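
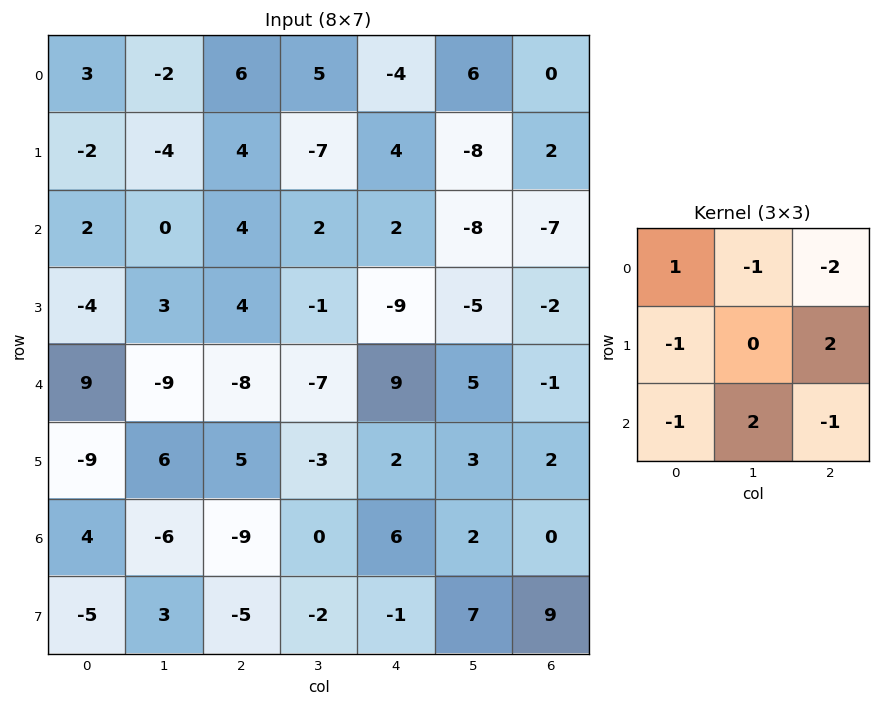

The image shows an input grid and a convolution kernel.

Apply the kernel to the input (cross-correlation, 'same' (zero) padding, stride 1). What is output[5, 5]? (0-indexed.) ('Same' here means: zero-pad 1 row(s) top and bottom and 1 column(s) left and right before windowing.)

6

The receptive field on the zero-padded input at this output position is [9 5 -1 / 2 3 2 / 6 2 0]. Elementwise product with the kernel and sum: 9·1 + 5·-1 + -1·-2 + 2·-1 + 2·2 + 6·-1 + 2·2 + 0·-1.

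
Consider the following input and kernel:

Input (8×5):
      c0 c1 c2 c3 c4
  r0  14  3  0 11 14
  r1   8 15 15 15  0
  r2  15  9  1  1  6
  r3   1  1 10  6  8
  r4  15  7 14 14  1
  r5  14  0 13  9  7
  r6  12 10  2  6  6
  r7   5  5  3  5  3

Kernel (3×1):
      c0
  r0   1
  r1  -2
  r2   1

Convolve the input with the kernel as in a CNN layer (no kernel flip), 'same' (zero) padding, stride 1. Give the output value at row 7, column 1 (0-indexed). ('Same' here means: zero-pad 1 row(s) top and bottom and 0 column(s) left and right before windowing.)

0

The receptive field on the zero-padded input at this output position is [10 / 5 / 0]. Elementwise product with the kernel and sum: 10·1 + 5·-2 + 0·1.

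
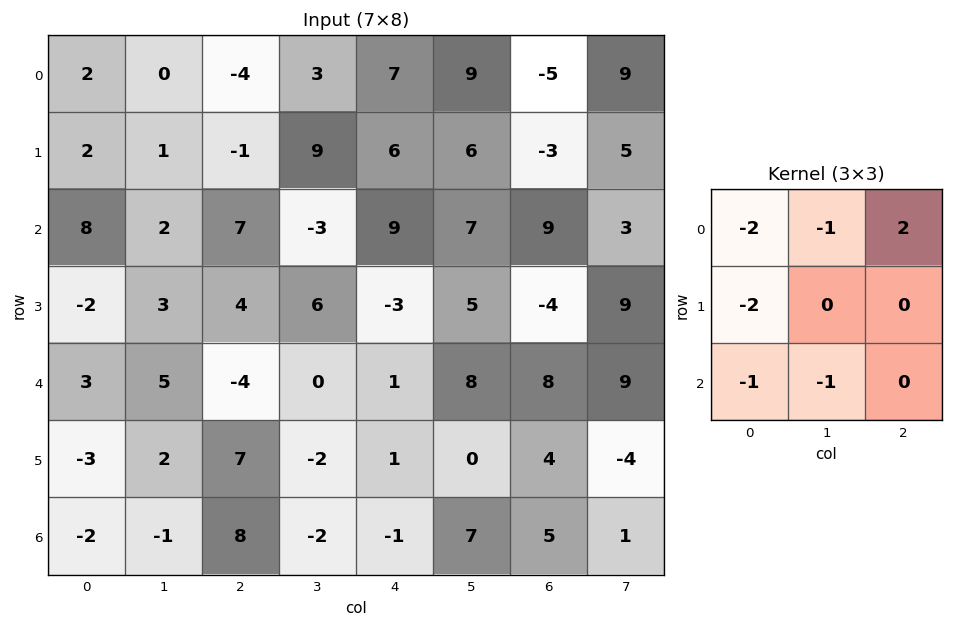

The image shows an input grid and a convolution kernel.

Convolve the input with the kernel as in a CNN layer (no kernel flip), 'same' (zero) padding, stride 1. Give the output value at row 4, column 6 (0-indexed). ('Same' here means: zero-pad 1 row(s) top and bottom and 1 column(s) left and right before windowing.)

The receptive field on the zero-padded input at this output position is [5 -4 9 / 8 8 9 / 0 4 -4]. Elementwise product with the kernel and sum: 5·-2 + -4·-1 + 9·2 + 8·-2 + 0·-1 + 4·-1.

-8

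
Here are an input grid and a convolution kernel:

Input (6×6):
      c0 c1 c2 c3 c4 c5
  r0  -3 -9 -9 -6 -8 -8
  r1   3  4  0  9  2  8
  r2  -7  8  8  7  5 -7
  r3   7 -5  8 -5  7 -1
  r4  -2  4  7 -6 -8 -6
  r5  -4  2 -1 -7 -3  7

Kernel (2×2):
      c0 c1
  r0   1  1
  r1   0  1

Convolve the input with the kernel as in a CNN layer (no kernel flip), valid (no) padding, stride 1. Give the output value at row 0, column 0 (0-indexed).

The receptive field on the input at this output position is [-3 -9 / 3 4]. Elementwise product with the kernel and sum: -3·1 + -9·1 + 4·1.

-8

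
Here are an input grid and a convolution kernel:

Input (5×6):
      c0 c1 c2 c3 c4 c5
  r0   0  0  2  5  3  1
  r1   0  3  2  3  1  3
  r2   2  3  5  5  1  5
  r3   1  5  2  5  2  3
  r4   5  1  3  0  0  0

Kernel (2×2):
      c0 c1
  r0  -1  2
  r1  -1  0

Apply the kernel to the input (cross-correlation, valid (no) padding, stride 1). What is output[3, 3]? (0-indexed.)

The receptive field on the input at this output position is [5 2 / 0 0]. Elementwise product with the kernel and sum: 5·-1 + 2·2 + 0·-1.

-1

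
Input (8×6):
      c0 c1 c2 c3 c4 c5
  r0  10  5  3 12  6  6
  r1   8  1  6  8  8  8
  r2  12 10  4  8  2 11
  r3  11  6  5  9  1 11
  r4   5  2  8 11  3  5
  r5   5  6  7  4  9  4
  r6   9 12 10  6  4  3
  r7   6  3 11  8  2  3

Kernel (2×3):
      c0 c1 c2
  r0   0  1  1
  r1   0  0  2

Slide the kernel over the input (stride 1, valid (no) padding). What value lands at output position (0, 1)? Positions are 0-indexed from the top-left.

31

The receptive field on the input at this output position is [5 3 12 / 1 6 8]. Elementwise product with the kernel and sum: 3·1 + 12·1 + 8·2.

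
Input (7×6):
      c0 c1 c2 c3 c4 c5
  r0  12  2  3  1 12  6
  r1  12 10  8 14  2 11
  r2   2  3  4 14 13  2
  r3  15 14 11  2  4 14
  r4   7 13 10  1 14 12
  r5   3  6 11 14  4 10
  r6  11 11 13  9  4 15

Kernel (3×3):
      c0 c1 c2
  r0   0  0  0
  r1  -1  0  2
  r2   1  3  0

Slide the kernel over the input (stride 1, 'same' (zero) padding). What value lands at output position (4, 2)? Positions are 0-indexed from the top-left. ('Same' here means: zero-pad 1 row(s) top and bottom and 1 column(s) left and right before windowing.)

28

The receptive field on the zero-padded input at this output position is [14 11 2 / 13 10 1 / 6 11 14]. Elementwise product with the kernel and sum: 13·-1 + 1·2 + 6·1 + 11·3.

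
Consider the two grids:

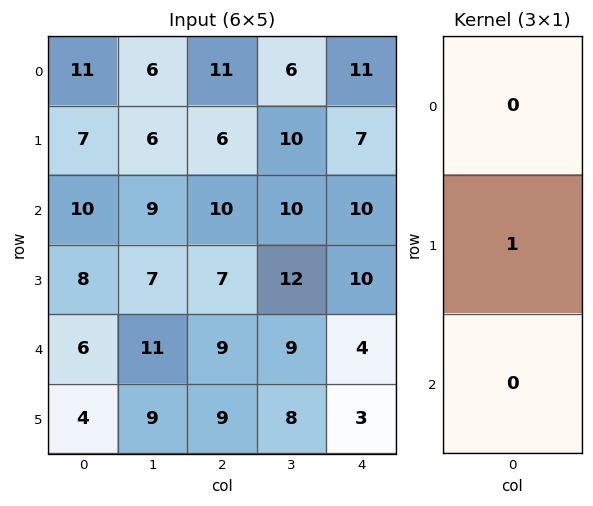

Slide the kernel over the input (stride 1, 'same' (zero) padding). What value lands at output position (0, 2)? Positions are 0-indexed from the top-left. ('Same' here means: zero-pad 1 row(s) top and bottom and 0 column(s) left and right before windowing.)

11

The receptive field on the zero-padded input at this output position is [0 / 11 / 6]. Elementwise product with the kernel and sum: 11·1.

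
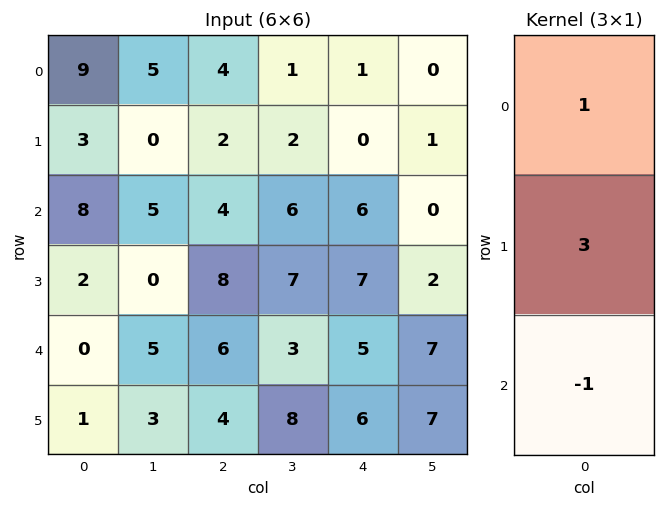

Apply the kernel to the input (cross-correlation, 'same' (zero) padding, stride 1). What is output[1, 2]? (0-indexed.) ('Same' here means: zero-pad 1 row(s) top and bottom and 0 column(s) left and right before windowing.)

6

The receptive field on the zero-padded input at this output position is [4 / 2 / 4]. Elementwise product with the kernel and sum: 4·1 + 2·3 + 4·-1.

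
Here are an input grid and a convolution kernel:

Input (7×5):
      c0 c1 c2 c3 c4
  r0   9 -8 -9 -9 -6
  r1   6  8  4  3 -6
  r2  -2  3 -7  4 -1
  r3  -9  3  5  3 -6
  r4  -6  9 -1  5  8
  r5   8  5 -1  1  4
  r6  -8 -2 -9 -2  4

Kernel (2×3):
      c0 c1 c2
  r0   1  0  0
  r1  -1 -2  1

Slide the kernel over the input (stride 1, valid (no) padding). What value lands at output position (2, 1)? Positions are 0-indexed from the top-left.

-7

The receptive field on the input at this output position is [3 -7 4 / 3 5 3]. Elementwise product with the kernel and sum: 3·1 + 3·-1 + 5·-2 + 3·1.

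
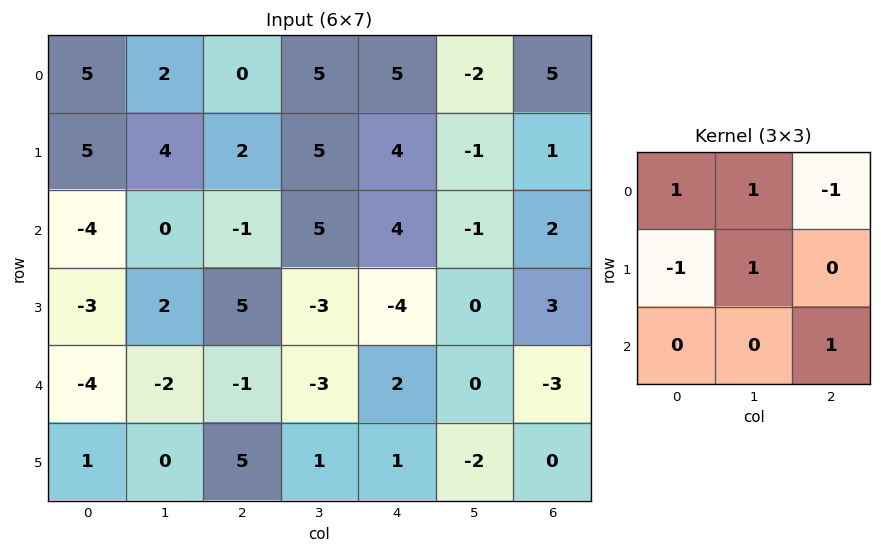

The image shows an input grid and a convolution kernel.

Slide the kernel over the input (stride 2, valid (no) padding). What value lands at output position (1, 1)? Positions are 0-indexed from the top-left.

The receptive field on the input at this output position is [-1 5 4 / 5 -3 -4 / -1 -3 2]. Elementwise product with the kernel and sum: -1·1 + 5·1 + 4·-1 + 5·-1 + -3·1 + 2·1.

-6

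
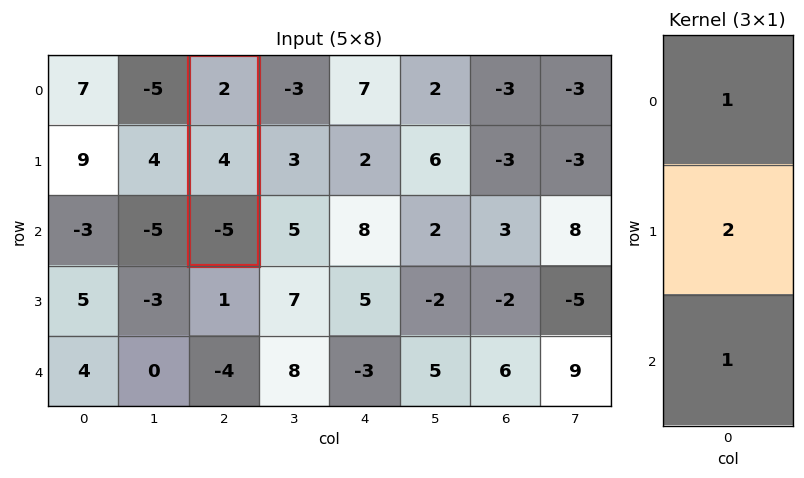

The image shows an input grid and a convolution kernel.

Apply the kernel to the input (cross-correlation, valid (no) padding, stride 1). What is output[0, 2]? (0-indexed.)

The receptive field on the input at this output position is [2 / 4 / -5]. Elementwise product with the kernel and sum: 2·1 + 4·2 + -5·1.

5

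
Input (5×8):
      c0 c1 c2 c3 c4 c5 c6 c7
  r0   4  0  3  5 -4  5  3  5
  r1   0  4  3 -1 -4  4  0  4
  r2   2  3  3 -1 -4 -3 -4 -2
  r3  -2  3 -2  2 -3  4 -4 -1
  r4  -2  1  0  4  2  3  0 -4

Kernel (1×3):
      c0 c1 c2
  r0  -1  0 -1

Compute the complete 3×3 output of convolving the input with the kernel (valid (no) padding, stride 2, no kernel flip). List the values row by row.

Output[0,0]: The receptive field on the input at this output position is [4 0 3]. Elementwise product with the kernel and sum: 4·-1 + 3·-1.

-7 1 1
-5 1 8
2 -2 -2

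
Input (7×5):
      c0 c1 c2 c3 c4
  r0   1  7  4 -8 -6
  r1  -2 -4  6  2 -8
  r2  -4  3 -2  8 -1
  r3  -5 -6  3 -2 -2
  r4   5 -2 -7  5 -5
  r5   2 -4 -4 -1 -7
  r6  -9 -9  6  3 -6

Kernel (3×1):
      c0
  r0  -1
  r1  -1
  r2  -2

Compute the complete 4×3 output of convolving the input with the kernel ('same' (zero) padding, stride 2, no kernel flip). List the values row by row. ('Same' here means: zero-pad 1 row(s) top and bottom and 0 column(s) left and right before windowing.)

3 -16 22
16 -10 13
-4 12 21
7 -2 13

Output[0,0]: The receptive field on the zero-padded input at this output position is [0 / 1 / -2]. Elementwise product with the kernel and sum: 0·-1 + 1·-1 + -2·-2.
Output[0,1]: The receptive field on the zero-padded input at this output position is [0 / 4 / 6]. Elementwise product with the kernel and sum: 0·-1 + 4·-1 + 6·-2.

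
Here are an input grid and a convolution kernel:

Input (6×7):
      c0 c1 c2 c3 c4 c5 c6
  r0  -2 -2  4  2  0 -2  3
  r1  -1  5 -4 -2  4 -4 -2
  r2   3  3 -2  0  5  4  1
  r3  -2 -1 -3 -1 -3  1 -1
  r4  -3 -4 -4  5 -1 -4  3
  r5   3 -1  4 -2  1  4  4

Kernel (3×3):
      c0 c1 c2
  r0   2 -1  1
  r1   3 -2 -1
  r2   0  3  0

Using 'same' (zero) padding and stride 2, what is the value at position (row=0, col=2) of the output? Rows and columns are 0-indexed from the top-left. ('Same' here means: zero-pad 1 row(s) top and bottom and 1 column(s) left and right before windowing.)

20

The receptive field on the zero-padded input at this output position is [0 0 0 / 2 0 -2 / -2 4 -4]. Elementwise product with the kernel and sum: 0·2 + 0·-1 + 0·1 + 2·3 + 0·-2 + -2·-1 + 4·3.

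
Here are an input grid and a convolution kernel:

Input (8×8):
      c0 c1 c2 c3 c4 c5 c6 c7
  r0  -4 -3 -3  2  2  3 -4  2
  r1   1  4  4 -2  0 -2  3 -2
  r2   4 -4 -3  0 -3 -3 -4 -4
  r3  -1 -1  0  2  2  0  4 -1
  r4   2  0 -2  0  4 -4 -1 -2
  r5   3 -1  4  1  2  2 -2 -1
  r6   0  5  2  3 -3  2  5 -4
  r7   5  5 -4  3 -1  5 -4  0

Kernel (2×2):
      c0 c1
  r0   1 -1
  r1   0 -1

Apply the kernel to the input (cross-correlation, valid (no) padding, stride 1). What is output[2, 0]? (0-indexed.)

9

The receptive field on the input at this output position is [4 -4 / -1 -1]. Elementwise product with the kernel and sum: 4·1 + -4·-1 + -1·-1.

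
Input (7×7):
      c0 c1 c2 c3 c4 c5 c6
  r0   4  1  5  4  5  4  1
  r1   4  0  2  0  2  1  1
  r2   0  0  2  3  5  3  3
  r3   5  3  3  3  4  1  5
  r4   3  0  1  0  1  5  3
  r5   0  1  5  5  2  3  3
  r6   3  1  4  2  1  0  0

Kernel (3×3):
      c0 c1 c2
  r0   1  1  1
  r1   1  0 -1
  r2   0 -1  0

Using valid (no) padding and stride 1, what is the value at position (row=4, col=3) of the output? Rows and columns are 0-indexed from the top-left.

7

The receptive field on the input at this output position is [0 1 5 / 5 2 3 / 2 1 0]. Elementwise product with the kernel and sum: 0·1 + 1·1 + 5·1 + 5·1 + 3·-1 + 1·-1.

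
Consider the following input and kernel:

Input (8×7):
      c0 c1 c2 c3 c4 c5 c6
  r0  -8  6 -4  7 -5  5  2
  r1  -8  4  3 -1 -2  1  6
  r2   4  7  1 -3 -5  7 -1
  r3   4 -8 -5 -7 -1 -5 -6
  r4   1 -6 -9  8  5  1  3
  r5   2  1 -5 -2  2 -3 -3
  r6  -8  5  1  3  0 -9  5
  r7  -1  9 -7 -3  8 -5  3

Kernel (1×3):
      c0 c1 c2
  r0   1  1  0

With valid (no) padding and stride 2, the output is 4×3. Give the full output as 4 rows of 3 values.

-2 3 0
11 -2 2
-5 -1 6
-3 4 -9

Output[0,0]: The receptive field on the input at this output position is [-8 6 -4]. Elementwise product with the kernel and sum: -8·1 + 6·1.
Output[0,1]: The receptive field on the input at this output position is [-4 7 -5]. Elementwise product with the kernel and sum: -4·1 + 7·1.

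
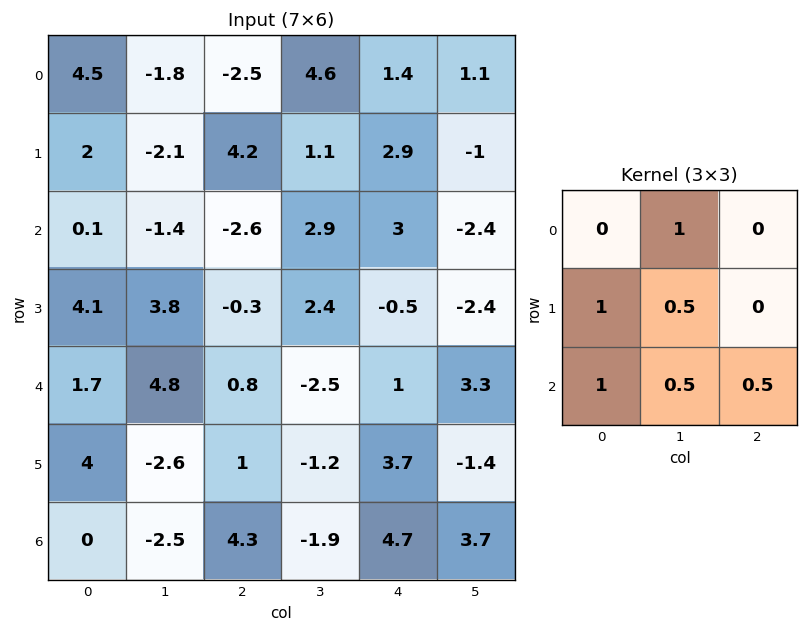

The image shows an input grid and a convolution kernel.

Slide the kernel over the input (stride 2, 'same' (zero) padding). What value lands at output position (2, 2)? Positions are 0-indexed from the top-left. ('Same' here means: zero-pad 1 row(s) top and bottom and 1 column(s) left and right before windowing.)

-2.55

The receptive field on the zero-padded input at this output position is [2.4 -0.5 -2.4 / -2.5 1 3.3 / -1.2 3.7 -1.4]. Elementwise product with the kernel and sum: -0.5·1 + -2.5·1 + 1·0.5 + -1.2·1 + 3.7·0.5 + -1.4·0.5.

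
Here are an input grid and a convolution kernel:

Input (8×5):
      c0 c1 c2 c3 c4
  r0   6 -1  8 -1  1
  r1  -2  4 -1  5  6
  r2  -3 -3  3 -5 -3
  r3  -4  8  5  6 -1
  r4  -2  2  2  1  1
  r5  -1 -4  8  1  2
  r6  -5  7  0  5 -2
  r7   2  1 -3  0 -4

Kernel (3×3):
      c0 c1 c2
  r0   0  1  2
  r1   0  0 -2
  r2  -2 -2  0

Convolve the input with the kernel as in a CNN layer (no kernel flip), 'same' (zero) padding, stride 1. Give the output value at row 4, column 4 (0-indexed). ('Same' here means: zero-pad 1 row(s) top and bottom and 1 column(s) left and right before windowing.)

The receptive field on the zero-padded input at this output position is [6 -1 0 / 1 1 0 / 1 2 0]. Elementwise product with the kernel and sum: -1·1 + 0·2 + 0·-2 + 1·-2 + 2·-2.

-7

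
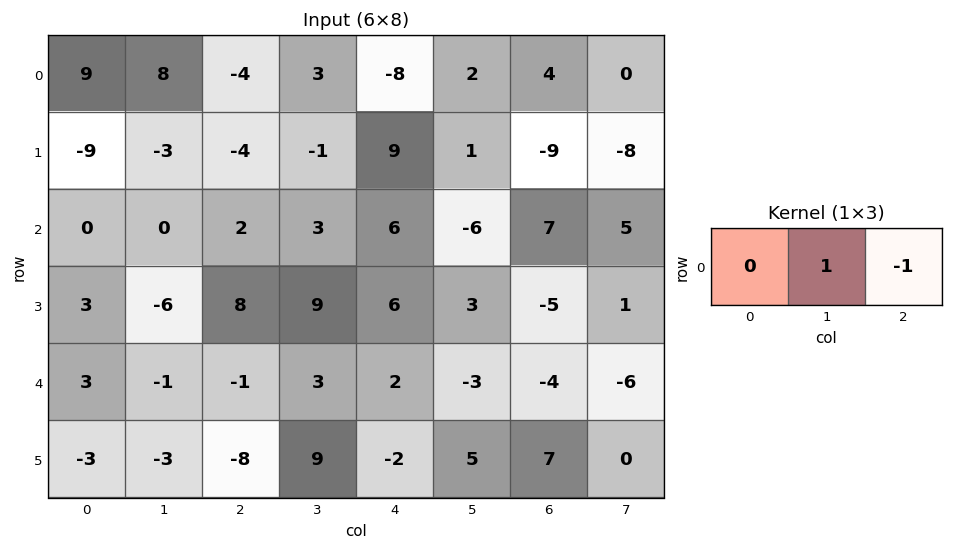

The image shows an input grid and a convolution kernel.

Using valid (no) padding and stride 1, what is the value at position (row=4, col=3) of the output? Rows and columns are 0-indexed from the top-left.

5

The receptive field on the input at this output position is [3 2 -3]. Elementwise product with the kernel and sum: 2·1 + -3·-1.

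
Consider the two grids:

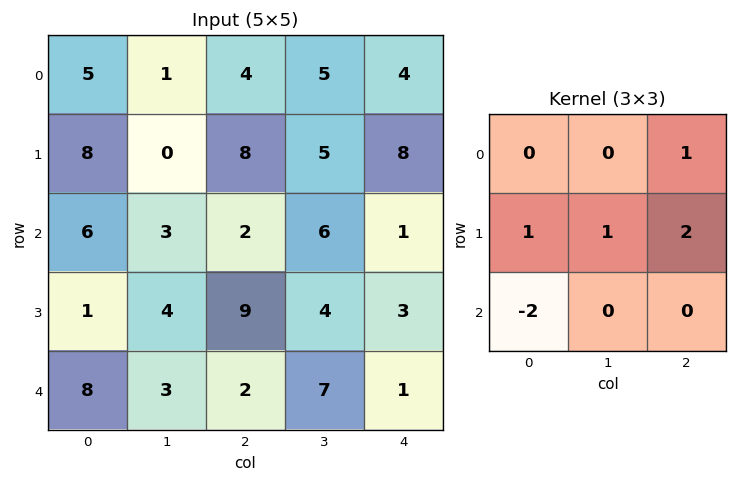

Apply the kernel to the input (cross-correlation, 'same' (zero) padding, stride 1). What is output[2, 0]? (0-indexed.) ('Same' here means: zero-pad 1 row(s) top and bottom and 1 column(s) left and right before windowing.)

12

The receptive field on the zero-padded input at this output position is [0 8 0 / 0 6 3 / 0 1 4]. Elementwise product with the kernel and sum: 0·1 + 0·1 + 6·1 + 3·2 + 0·-2.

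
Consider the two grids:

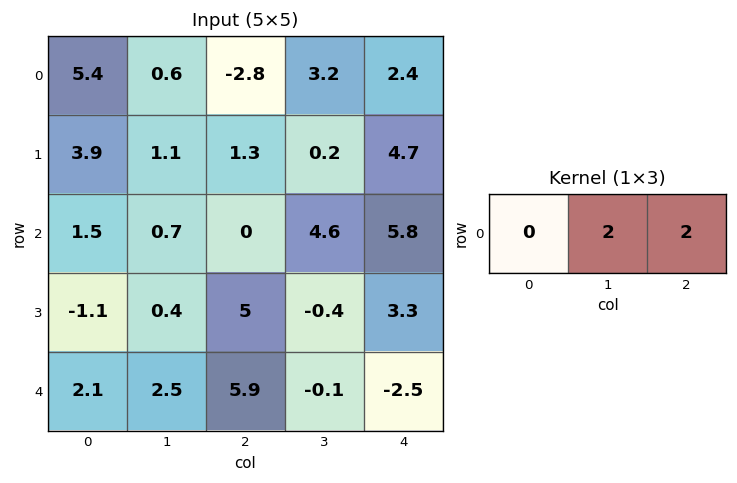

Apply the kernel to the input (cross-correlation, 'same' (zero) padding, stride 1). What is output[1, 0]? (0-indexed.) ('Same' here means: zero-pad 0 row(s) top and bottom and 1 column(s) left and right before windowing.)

10

The receptive field on the zero-padded input at this output position is [0 3.9 1.1]. Elementwise product with the kernel and sum: 3.9·2 + 1.1·2.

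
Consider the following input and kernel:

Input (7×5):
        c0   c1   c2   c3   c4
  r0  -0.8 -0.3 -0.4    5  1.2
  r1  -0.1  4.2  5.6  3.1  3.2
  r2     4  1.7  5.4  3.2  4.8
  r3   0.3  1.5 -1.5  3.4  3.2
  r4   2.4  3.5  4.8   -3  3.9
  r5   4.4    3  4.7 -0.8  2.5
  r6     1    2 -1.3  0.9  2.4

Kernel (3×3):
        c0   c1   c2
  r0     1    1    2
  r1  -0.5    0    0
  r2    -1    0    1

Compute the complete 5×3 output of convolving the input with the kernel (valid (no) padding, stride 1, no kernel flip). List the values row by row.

-0.45 8.7 3.6
11.5 17.05 17.1
18.75 6.25 18.05
-2.1 1.25 3.7
11 -0.3 10.95

Output[0,0]: The receptive field on the input at this output position is [-0.8 -0.3 -0.4 / -0.1 4.2 5.6 / 4 1.7 5.4]. Elementwise product with the kernel and sum: -0.8·1 + -0.3·1 + -0.4·2 + -0.1·-0.5 + 4·-1 + 5.4·1.
Output[0,1]: The receptive field on the input at this output position is [-0.3 -0.4 5 / 4.2 5.6 3.1 / 1.7 5.4 3.2]. Elementwise product with the kernel and sum: -0.3·1 + -0.4·1 + 5·2 + 4.2·-0.5 + 1.7·-1 + 3.2·1.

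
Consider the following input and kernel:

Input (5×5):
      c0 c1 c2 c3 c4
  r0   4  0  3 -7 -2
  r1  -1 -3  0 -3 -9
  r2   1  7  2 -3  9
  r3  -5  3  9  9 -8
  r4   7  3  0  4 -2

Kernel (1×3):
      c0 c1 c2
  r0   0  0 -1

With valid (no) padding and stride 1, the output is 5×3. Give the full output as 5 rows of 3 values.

Output[0,0]: The receptive field on the input at this output position is [4 0 3]. Elementwise product with the kernel and sum: 3·-1.
Output[0,1]: The receptive field on the input at this output position is [0 3 -7]. Elementwise product with the kernel and sum: -7·-1.

-3 7 2
0 3 9
-2 3 -9
-9 -9 8
0 -4 2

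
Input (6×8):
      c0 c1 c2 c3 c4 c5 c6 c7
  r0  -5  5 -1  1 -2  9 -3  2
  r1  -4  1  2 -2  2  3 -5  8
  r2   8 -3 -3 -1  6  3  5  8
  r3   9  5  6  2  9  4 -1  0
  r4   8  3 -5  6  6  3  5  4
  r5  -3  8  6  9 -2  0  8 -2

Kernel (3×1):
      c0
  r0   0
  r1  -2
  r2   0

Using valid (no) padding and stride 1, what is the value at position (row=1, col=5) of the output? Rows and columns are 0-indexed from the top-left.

The receptive field on the input at this output position is [3 / 3 / 4]. Elementwise product with the kernel and sum: 3·-2.

-6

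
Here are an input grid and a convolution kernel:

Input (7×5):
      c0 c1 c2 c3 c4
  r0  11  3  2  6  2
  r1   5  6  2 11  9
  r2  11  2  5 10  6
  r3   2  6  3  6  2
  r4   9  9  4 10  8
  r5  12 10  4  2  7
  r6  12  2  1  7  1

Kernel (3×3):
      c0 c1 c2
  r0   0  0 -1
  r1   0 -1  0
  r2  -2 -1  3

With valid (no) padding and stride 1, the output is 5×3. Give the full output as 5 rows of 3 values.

Output[0,0]: The receptive field on the input at this output position is [11 3 2 / 5 6 2 / 11 2 5]. Elementwise product with the kernel and sum: 2·-1 + 6·-1 + 11·-2 + 2·-1 + 5·3.

-17 13 -15
-5 -13 -25
-26 -5 -6
-34 -28 -1
-37 2 -16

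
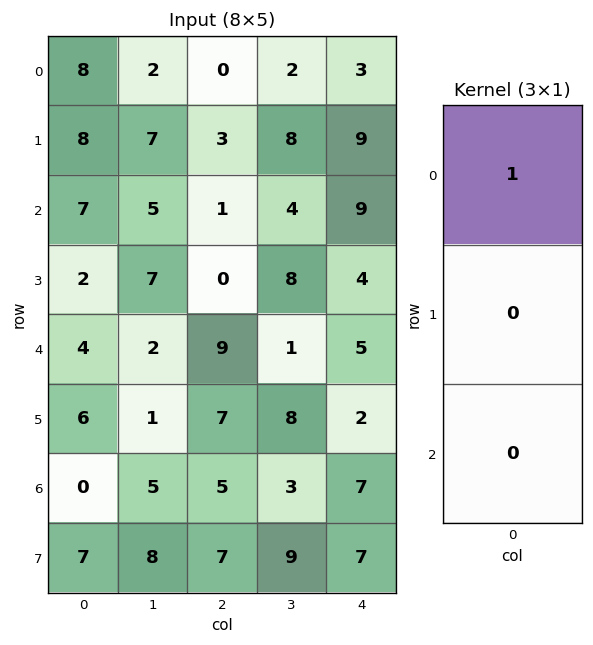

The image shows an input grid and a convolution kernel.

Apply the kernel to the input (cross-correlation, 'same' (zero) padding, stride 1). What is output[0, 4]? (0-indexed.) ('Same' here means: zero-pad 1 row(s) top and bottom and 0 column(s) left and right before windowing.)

The receptive field on the zero-padded input at this output position is [0 / 3 / 9]. Elementwise product with the kernel and sum: 0·1.

0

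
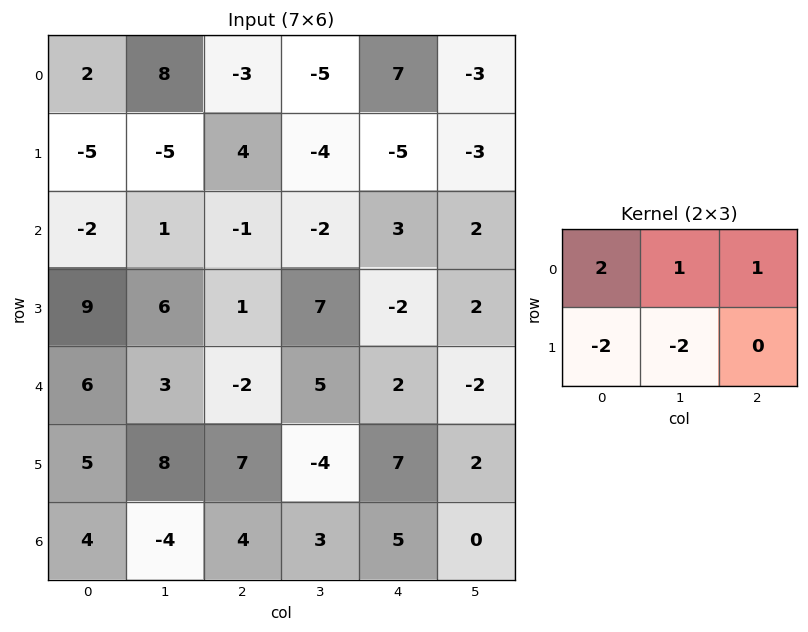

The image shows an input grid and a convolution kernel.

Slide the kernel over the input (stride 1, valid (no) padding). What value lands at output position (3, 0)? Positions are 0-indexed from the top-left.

The receptive field on the input at this output position is [9 6 1 / 6 3 -2]. Elementwise product with the kernel and sum: 9·2 + 6·1 + 1·1 + 6·-2 + 3·-2.

7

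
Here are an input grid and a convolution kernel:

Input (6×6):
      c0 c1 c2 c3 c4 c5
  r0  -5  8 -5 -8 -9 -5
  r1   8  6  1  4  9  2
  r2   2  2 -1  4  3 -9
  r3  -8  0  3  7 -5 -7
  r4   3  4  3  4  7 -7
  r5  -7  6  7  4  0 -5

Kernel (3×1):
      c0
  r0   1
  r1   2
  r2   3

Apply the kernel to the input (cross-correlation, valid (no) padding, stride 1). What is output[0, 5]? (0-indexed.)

The receptive field on the input at this output position is [-5 / 2 / -9]. Elementwise product with the kernel and sum: -5·1 + 2·2 + -9·3.

-28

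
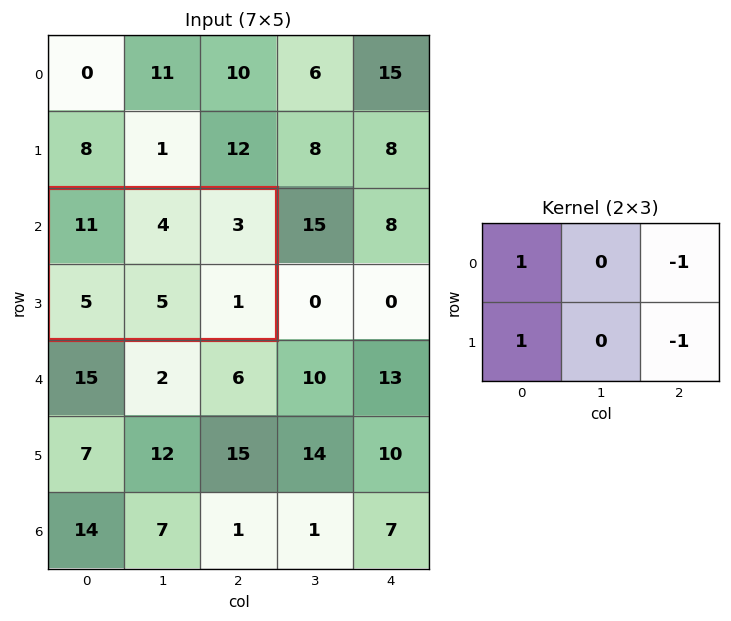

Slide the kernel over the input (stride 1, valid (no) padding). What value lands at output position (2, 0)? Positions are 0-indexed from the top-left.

The receptive field on the input at this output position is [11 4 3 / 5 5 1]. Elementwise product with the kernel and sum: 11·1 + 3·-1 + 5·1 + 1·-1.

12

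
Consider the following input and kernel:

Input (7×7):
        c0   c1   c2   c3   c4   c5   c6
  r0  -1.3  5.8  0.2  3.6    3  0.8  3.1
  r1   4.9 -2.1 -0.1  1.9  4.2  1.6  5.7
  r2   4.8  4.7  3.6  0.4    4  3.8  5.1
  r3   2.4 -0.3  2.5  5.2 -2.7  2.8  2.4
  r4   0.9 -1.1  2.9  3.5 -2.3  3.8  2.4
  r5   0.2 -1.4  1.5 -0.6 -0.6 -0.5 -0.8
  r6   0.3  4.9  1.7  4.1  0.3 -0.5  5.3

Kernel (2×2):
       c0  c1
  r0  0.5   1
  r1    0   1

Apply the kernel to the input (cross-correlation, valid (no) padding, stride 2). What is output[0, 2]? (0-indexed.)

The receptive field on the input at this output position is [3 0.8 / 4.2 1.6]. Elementwise product with the kernel and sum: 3·0.5 + 0.8·1 + 1.6·1.

3.9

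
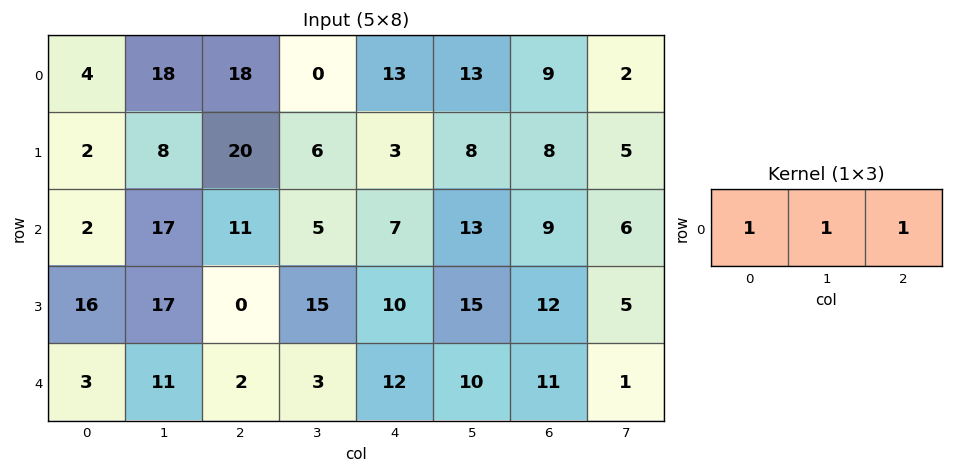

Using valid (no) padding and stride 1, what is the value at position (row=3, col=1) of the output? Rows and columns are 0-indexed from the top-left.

The receptive field on the input at this output position is [17 0 15]. Elementwise product with the kernel and sum: 17·1 + 0·1 + 15·1.

32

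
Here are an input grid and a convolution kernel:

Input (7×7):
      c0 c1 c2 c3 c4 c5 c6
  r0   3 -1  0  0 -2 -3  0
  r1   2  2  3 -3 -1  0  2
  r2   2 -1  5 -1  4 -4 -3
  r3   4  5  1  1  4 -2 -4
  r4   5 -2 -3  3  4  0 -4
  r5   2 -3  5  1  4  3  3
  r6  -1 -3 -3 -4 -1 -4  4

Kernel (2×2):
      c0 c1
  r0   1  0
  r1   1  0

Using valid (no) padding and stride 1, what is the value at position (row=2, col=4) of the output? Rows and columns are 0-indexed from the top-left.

8

The receptive field on the input at this output position is [4 -4 / 4 -2]. Elementwise product with the kernel and sum: 4·1 + 4·1.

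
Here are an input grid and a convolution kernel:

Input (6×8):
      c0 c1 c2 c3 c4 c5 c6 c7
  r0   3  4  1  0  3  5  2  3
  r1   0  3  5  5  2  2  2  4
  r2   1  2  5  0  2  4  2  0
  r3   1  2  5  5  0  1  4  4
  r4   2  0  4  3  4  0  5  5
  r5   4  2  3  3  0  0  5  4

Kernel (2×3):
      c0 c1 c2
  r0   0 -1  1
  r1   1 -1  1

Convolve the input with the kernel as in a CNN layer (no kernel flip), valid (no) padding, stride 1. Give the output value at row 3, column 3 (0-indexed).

The receptive field on the input at this output position is [5 0 1 / 3 4 0]. Elementwise product with the kernel and sum: 0·-1 + 1·1 + 3·1 + 4·-1 + 0·1.

0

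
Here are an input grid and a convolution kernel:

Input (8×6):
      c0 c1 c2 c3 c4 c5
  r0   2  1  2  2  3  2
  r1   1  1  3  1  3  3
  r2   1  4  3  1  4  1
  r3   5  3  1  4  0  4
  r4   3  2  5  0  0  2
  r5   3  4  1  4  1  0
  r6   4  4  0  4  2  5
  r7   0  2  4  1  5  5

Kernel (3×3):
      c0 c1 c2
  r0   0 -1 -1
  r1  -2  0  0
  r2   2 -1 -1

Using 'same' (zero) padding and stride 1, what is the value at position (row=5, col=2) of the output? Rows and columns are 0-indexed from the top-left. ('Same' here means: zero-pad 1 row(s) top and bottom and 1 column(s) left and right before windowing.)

-9

The receptive field on the zero-padded input at this output position is [2 5 0 / 4 1 4 / 4 0 4]. Elementwise product with the kernel and sum: 5·-1 + 0·-1 + 4·-2 + 4·2 + 0·-1 + 4·-1.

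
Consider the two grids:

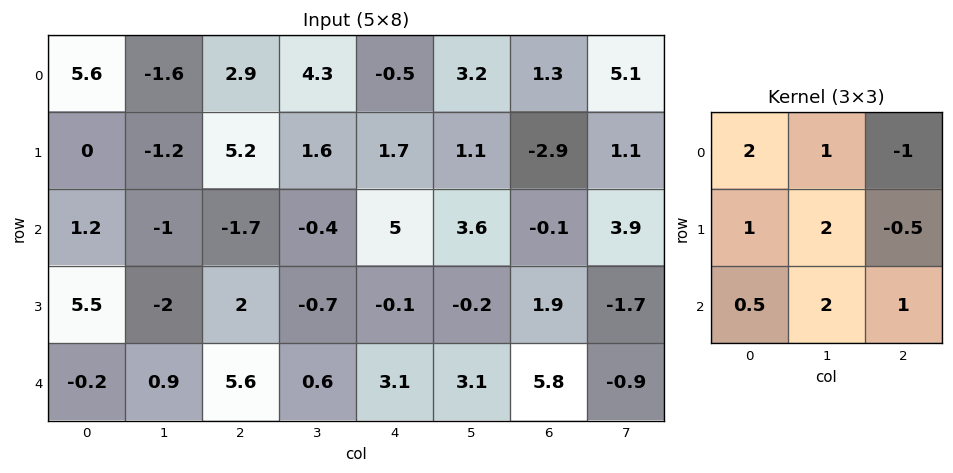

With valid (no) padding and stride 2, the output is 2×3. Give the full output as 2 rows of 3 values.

-1.4 21.5 15.85
10.9 -1.05 25.8

Output[0,0]: The receptive field on the input at this output position is [5.6 -1.6 2.9 / 0 -1.2 5.2 / 1.2 -1 -1.7]. Elementwise product with the kernel and sum: 5.6·2 + -1.6·1 + 2.9·-1 + 0·1 + -1.2·2 + 5.2·-0.5 + 1.2·0.5 + -1·2 + -1.7·1.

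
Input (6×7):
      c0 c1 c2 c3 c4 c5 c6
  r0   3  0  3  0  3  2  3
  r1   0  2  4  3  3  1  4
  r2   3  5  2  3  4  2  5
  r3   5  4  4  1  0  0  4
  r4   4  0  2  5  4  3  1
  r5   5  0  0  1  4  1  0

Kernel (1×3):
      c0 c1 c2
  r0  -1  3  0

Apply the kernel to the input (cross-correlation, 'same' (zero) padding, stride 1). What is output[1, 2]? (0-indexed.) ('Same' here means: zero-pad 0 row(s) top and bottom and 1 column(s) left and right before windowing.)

The receptive field on the zero-padded input at this output position is [2 4 3]. Elementwise product with the kernel and sum: 2·-1 + 4·3.

10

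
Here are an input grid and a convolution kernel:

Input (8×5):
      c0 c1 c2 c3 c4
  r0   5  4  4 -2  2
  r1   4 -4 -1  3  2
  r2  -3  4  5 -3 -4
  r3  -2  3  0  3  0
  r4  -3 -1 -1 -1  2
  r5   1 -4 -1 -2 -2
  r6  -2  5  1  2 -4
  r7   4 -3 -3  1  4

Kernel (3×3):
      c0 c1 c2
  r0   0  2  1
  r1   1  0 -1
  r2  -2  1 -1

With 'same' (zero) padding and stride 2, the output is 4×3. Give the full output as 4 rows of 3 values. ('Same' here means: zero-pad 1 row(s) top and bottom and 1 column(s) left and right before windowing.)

4 10 -6
-5 -1 -5
5 12 1
0 1 0

Output[0,0]: The receptive field on the zero-padded input at this output position is [0 0 0 / 0 5 4 / 0 4 -4]. Elementwise product with the kernel and sum: 0·2 + 0·1 + 0·1 + 4·-1 + 0·-2 + 4·1 + -4·-1.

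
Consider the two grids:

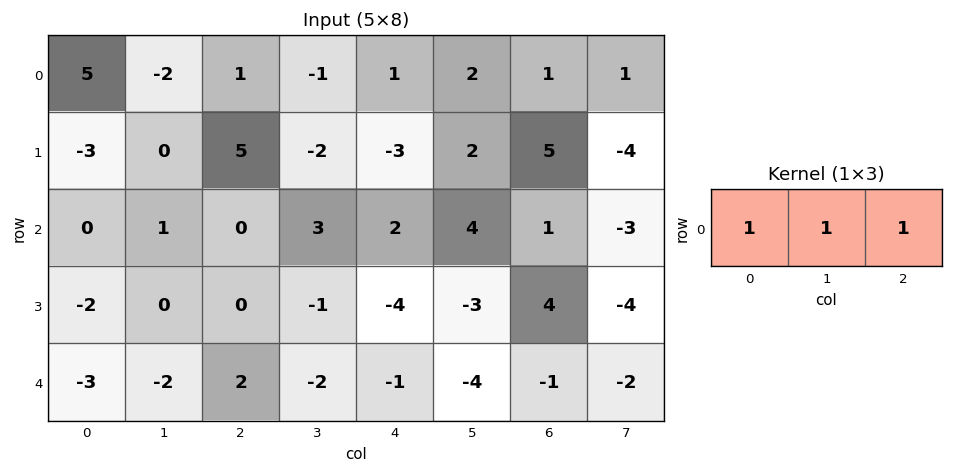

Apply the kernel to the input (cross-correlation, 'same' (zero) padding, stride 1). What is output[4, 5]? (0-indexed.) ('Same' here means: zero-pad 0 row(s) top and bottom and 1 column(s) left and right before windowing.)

The receptive field on the zero-padded input at this output position is [-1 -4 -1]. Elementwise product with the kernel and sum: -1·1 + -4·1 + -1·1.

-6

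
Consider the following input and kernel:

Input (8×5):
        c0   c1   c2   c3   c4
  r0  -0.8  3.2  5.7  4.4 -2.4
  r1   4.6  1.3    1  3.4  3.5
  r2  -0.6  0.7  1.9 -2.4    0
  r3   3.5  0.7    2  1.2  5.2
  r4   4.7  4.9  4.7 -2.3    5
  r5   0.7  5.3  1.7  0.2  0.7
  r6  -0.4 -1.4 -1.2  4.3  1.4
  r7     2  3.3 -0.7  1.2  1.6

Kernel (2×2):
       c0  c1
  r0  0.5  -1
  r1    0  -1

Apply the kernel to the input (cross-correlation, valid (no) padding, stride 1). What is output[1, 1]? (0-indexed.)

-2.25

The receptive field on the input at this output position is [1.3 1 / 0.7 1.9]. Elementwise product with the kernel and sum: 1.3·0.5 + 1·-1 + 1.9·-1.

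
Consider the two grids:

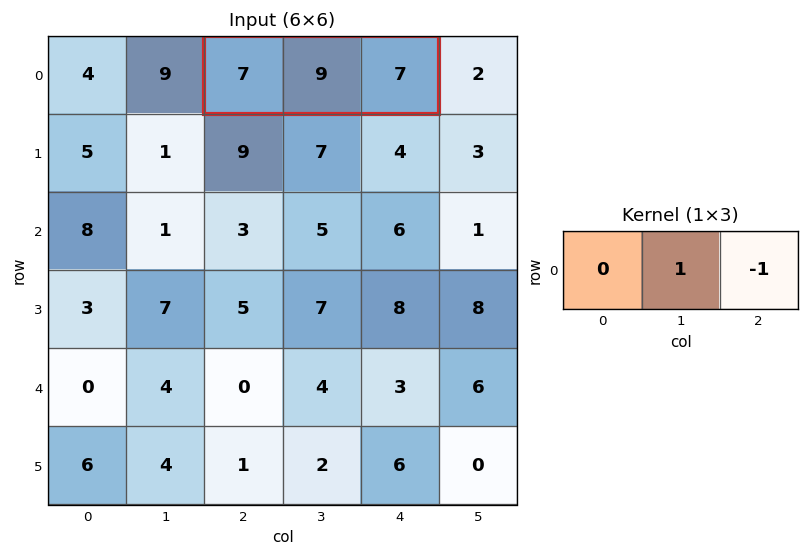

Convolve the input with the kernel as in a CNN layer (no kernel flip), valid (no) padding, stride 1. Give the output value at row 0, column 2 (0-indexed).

The receptive field on the input at this output position is [7 9 7]. Elementwise product with the kernel and sum: 9·1 + 7·-1.

2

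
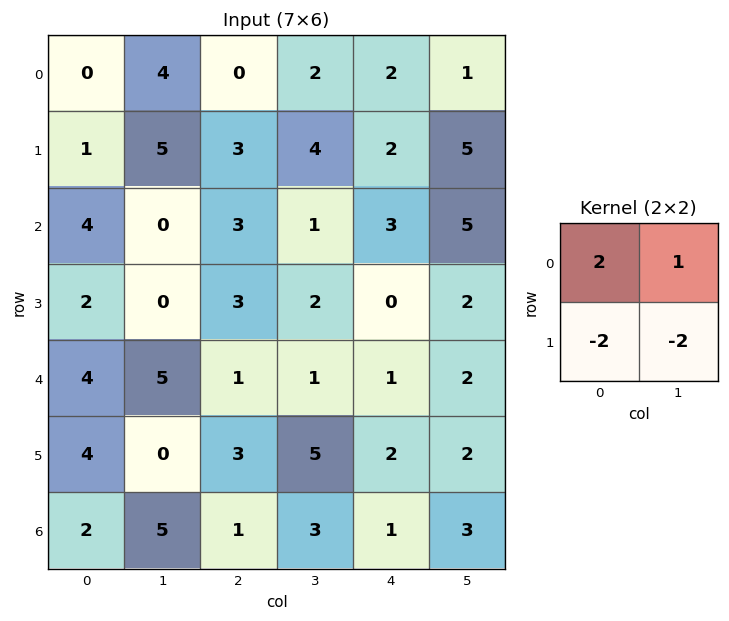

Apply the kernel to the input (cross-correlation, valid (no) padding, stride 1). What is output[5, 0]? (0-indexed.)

The receptive field on the input at this output position is [4 0 / 2 5]. Elementwise product with the kernel and sum: 4·2 + 0·1 + 2·-2 + 5·-2.

-6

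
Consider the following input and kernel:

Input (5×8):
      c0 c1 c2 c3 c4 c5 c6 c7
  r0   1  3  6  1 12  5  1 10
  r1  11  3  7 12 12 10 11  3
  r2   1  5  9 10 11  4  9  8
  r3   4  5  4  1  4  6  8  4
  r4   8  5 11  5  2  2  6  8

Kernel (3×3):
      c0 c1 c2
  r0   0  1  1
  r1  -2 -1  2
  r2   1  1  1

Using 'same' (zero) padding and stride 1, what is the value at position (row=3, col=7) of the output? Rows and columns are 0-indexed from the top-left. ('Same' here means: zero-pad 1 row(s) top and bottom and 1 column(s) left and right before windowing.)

The receptive field on the zero-padded input at this output position is [9 8 0 / 8 4 0 / 6 8 0]. Elementwise product with the kernel and sum: 8·1 + 0·1 + 8·-2 + 4·-1 + 0·2 + 6·1 + 8·1 + 0·1.

2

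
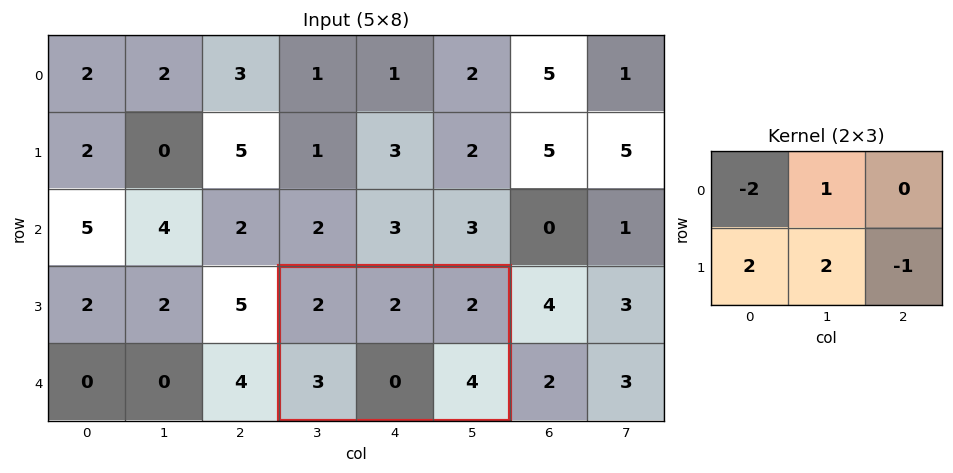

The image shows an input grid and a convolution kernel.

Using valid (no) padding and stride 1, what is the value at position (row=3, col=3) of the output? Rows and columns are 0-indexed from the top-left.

0

The receptive field on the input at this output position is [2 2 2 / 3 0 4]. Elementwise product with the kernel and sum: 2·-2 + 2·1 + 3·2 + 0·2 + 4·-1.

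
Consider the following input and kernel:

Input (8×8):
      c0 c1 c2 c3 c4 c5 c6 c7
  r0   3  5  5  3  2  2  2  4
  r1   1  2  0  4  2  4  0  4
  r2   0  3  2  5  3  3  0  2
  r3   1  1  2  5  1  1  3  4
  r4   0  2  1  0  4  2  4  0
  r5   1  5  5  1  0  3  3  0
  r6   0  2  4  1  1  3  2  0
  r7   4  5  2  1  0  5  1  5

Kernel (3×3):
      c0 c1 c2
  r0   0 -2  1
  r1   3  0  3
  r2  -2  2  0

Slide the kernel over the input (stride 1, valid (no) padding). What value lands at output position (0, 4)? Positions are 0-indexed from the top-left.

The receptive field on the input at this output position is [2 2 2 / 2 4 0 / 3 3 0]. Elementwise product with the kernel and sum: 2·-2 + 2·1 + 2·3 + 0·3 + 3·-2 + 3·2.

4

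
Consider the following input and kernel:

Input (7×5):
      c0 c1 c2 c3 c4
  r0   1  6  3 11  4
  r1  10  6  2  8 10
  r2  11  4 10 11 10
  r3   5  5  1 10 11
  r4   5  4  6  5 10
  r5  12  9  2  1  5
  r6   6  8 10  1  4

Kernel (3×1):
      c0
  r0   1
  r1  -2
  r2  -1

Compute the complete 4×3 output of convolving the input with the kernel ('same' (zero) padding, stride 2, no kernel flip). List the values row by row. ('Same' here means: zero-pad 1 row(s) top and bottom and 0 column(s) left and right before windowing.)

-12 -8 -18
-17 -19 -21
-17 -13 -14
0 -18 -3

Output[0,0]: The receptive field on the zero-padded input at this output position is [0 / 1 / 10]. Elementwise product with the kernel and sum: 0·1 + 1·-2 + 10·-1.
Output[0,1]: The receptive field on the zero-padded input at this output position is [0 / 3 / 2]. Elementwise product with the kernel and sum: 0·1 + 3·-2 + 2·-1.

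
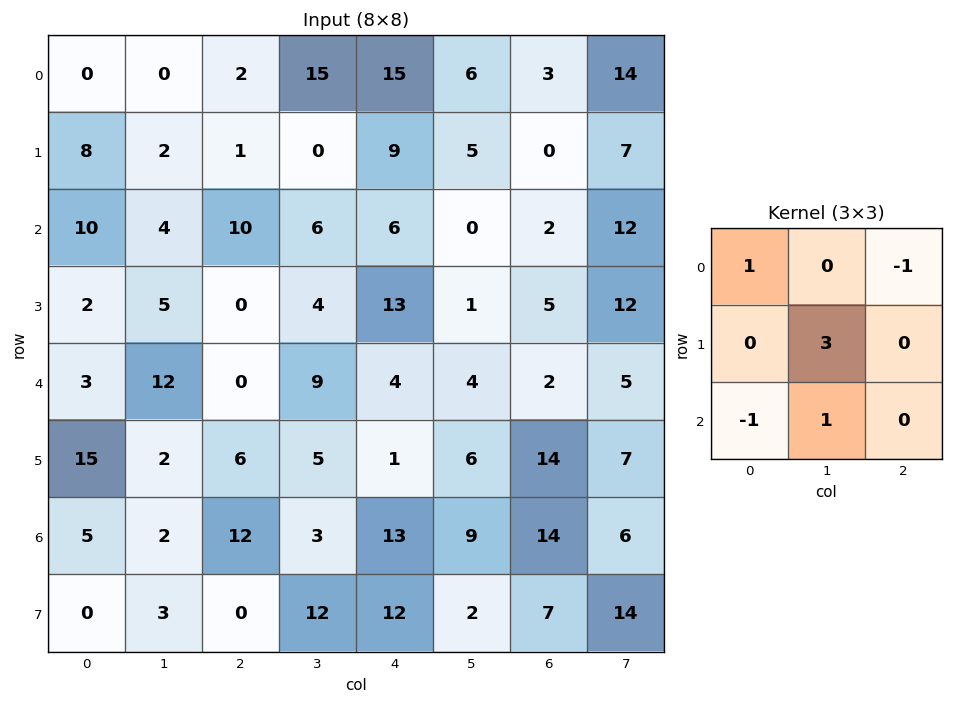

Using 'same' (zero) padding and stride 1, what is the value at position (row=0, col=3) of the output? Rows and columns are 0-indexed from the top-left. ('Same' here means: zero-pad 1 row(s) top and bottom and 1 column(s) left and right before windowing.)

44

The receptive field on the zero-padded input at this output position is [0 0 0 / 2 15 15 / 1 0 9]. Elementwise product with the kernel and sum: 0·1 + 0·-1 + 15·3 + 1·-1 + 0·1.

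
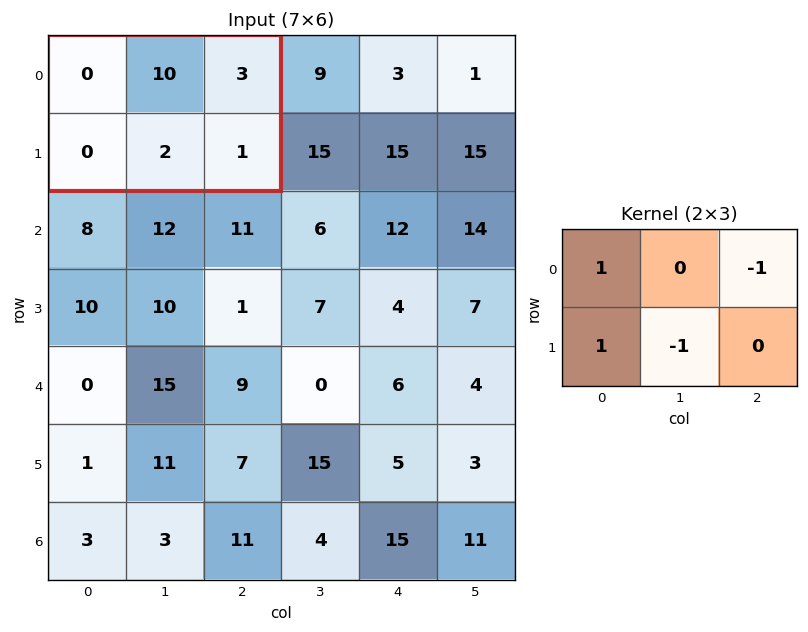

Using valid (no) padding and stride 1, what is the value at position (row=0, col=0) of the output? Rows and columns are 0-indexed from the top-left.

-5

The receptive field on the input at this output position is [0 10 3 / 0 2 1]. Elementwise product with the kernel and sum: 0·1 + 3·-1 + 0·1 + 2·-1.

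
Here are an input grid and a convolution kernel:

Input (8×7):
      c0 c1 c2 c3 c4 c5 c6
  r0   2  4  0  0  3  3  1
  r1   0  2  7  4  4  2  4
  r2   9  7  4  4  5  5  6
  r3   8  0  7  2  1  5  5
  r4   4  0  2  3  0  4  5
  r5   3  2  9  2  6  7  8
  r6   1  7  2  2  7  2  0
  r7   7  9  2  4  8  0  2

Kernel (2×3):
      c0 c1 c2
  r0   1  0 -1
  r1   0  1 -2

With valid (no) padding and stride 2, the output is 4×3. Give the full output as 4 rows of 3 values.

-10 -7 -4
-9 -1 -6
-14 -8 -14
4 -17 3

Output[0,0]: The receptive field on the input at this output position is [2 4 0 / 0 2 7]. Elementwise product with the kernel and sum: 2·1 + 0·-1 + 2·1 + 7·-2.
Output[0,1]: The receptive field on the input at this output position is [0 0 3 / 7 4 4]. Elementwise product with the kernel and sum: 0·1 + 3·-1 + 4·1 + 4·-2.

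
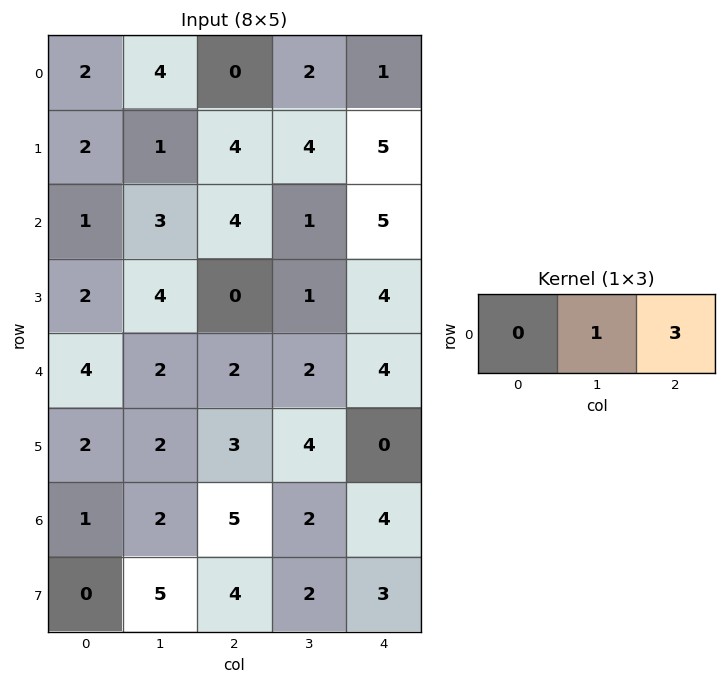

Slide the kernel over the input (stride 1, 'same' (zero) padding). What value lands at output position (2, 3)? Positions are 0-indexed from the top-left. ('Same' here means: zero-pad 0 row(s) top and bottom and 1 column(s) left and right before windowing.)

The receptive field on the zero-padded input at this output position is [4 1 5]. Elementwise product with the kernel and sum: 1·1 + 5·3.

16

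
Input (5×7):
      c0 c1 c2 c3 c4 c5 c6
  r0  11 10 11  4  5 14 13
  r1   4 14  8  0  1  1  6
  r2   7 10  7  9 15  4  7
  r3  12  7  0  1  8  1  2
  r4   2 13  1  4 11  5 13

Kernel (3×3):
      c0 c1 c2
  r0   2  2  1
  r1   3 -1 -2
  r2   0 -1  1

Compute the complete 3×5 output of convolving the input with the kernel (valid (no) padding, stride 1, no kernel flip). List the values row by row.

32 82 63 18 44
34 50 6 0 38
58 65 37 39 72

Output[0,0]: The receptive field on the input at this output position is [11 10 11 / 4 14 8 / 7 10 7]. Elementwise product with the kernel and sum: 11·2 + 10·2 + 11·1 + 4·3 + 14·-1 + 8·-2 + 10·-1 + 7·1.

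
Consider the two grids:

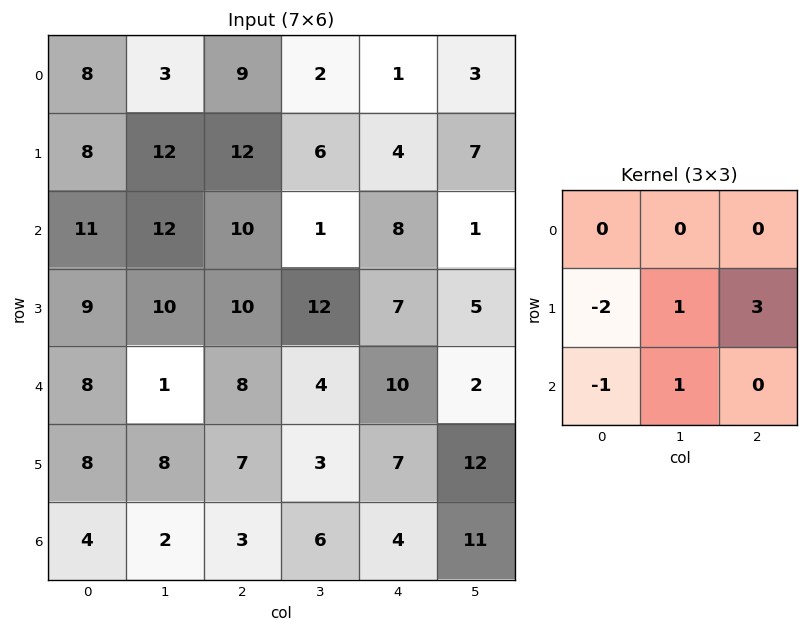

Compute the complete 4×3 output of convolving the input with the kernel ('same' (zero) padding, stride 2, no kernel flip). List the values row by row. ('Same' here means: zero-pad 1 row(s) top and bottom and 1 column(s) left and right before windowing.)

25 9 4
56 -11 4
19 17 12
10 17 25

Output[0,0]: The receptive field on the zero-padded input at this output position is [0 0 0 / 0 8 3 / 0 8 12]. Elementwise product with the kernel and sum: 0·-2 + 8·1 + 3·3 + 0·-1 + 8·1.
Output[0,1]: The receptive field on the zero-padded input at this output position is [0 0 0 / 3 9 2 / 12 12 6]. Elementwise product with the kernel and sum: 3·-2 + 9·1 + 2·3 + 12·-1 + 12·1.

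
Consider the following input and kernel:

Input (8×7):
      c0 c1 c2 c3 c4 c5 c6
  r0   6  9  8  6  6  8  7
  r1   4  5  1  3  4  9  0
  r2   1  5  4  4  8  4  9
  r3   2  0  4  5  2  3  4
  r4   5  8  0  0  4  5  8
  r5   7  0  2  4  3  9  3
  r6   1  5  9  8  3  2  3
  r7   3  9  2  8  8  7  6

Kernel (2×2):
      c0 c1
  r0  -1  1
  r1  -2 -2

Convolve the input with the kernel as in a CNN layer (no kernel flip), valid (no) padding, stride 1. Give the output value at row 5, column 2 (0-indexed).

-32

The receptive field on the input at this output position is [2 4 / 9 8]. Elementwise product with the kernel and sum: 2·-1 + 4·1 + 9·-2 + 8·-2.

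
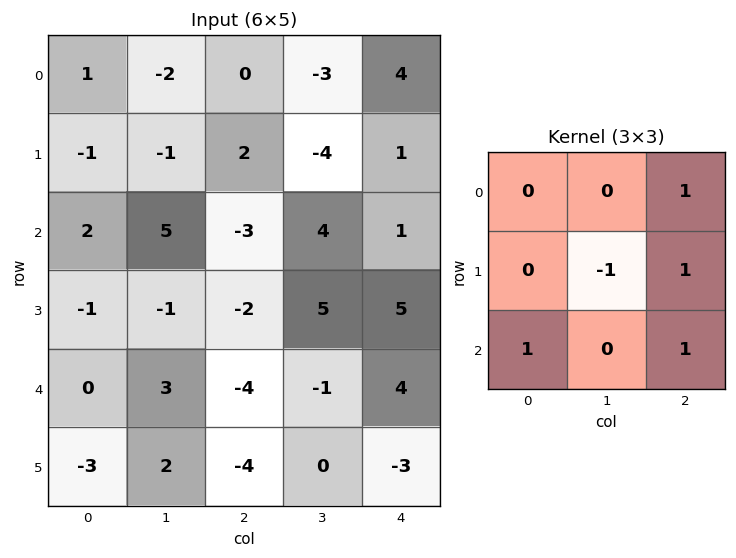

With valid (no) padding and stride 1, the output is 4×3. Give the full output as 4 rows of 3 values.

2 0 7
-9 7 1
-8 13 1
-16 10 3

Output[0,0]: The receptive field on the input at this output position is [1 -2 0 / -1 -1 2 / 2 5 -3]. Elementwise product with the kernel and sum: 0·1 + -1·-1 + 2·1 + 2·1 + -3·1.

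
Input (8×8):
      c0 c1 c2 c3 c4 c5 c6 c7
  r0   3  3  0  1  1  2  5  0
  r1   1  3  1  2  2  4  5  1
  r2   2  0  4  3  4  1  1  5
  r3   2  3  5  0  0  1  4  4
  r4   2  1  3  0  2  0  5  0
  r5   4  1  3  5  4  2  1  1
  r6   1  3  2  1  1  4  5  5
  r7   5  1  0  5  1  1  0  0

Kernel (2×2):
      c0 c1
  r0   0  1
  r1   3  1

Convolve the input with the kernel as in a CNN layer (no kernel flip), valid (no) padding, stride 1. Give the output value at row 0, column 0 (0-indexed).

9

The receptive field on the input at this output position is [3 3 / 1 3]. Elementwise product with the kernel and sum: 3·1 + 1·3 + 3·1.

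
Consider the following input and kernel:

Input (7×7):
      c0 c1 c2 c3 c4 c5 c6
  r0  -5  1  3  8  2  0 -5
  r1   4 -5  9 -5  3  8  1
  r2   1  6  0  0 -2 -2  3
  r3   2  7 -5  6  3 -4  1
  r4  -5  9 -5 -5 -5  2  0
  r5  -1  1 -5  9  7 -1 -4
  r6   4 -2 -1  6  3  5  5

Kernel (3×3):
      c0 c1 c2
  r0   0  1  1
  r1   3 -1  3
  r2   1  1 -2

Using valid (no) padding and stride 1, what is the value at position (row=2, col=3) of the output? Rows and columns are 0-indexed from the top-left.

The receptive field on the input at this output position is [0 -2 -2 / 6 3 -4 / -5 -5 2]. Elementwise product with the kernel and sum: -2·1 + -2·1 + 6·3 + 3·-1 + -4·3 + -5·1 + -5·1 + 2·-2.

-15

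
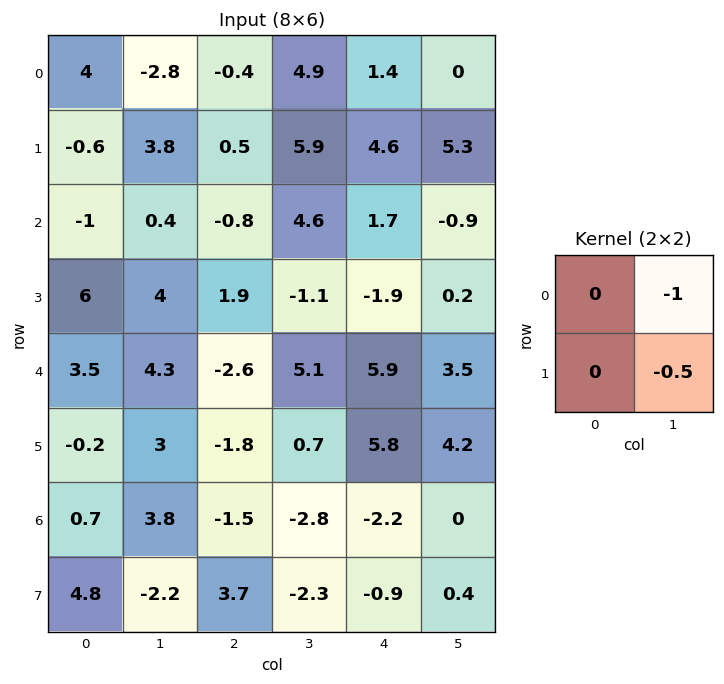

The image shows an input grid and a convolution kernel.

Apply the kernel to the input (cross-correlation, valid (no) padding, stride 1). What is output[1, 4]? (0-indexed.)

The receptive field on the input at this output position is [4.6 5.3 / 1.7 -0.9]. Elementwise product with the kernel and sum: 5.3·-1 + -0.9·-0.5.

-4.85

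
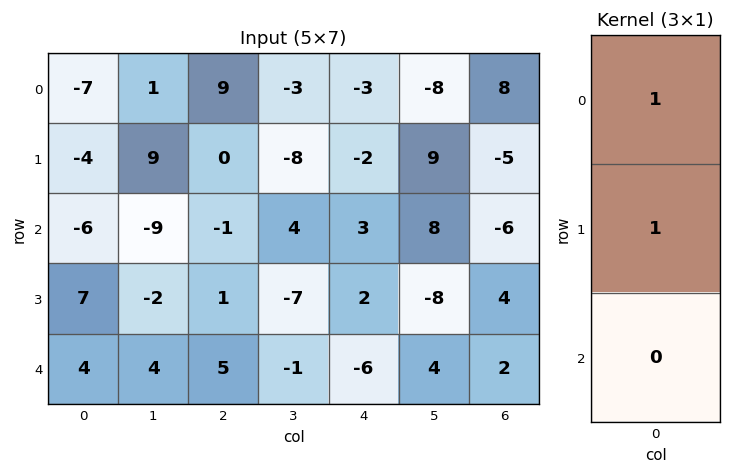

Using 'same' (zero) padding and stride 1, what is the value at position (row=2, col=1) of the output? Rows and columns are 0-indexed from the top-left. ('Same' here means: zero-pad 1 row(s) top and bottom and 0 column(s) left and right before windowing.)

0

The receptive field on the zero-padded input at this output position is [9 / -9 / -2]. Elementwise product with the kernel and sum: 9·1 + -9·1.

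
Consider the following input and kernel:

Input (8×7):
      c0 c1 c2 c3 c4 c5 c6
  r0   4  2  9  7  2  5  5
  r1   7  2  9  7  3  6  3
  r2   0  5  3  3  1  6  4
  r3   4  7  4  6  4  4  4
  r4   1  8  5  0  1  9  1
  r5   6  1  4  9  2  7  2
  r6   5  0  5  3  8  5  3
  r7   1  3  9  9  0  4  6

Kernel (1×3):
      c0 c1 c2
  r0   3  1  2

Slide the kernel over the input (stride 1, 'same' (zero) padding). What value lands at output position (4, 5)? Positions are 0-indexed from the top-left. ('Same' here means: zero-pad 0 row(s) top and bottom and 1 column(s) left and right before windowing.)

The receptive field on the zero-padded input at this output position is [1 9 1]. Elementwise product with the kernel and sum: 1·3 + 9·1 + 1·2.

14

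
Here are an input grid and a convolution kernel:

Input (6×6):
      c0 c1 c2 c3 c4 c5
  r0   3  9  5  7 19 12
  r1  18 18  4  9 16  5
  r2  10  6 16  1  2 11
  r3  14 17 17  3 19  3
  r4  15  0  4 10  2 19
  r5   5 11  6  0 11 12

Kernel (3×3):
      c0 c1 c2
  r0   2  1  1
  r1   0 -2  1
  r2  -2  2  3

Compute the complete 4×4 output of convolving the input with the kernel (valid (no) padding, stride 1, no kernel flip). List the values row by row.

Output[0,0]: The receptive field on the input at this output position is [3 9 5 / 18 18 4 / 10 6 16]. Elementwise product with the kernel and sum: 3·2 + 9·1 + 5·1 + 18·-2 + 4·1 + 10·-2 + 6·2 + 16·3.

28 54 10 53
119 27 62 87
7 36 66 21
96 46 59 101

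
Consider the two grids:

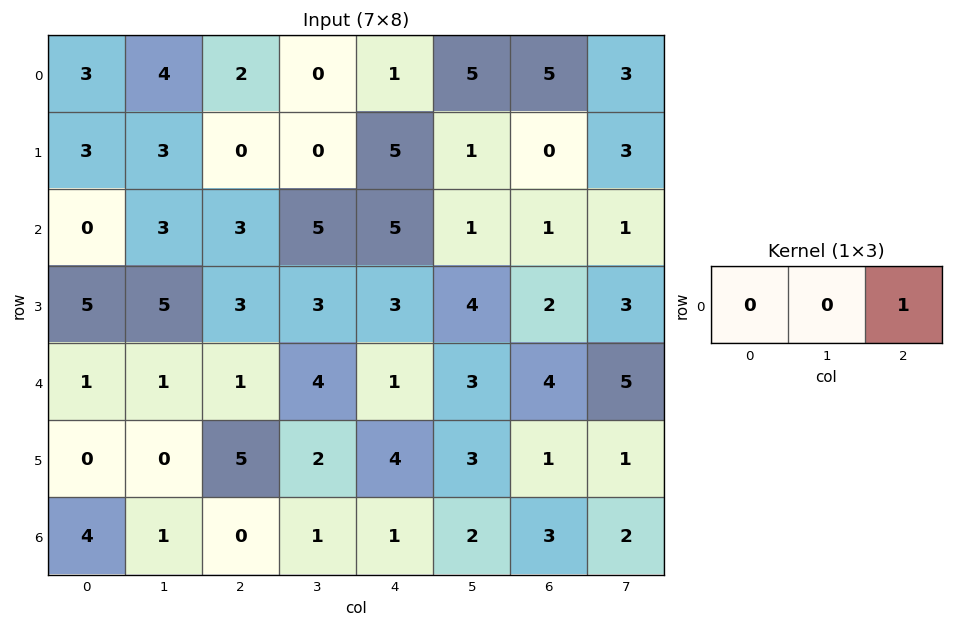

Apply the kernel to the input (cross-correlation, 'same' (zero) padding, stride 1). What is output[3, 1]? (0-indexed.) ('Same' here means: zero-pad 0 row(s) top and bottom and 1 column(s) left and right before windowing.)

3

The receptive field on the zero-padded input at this output position is [5 5 3]. Elementwise product with the kernel and sum: 3·1.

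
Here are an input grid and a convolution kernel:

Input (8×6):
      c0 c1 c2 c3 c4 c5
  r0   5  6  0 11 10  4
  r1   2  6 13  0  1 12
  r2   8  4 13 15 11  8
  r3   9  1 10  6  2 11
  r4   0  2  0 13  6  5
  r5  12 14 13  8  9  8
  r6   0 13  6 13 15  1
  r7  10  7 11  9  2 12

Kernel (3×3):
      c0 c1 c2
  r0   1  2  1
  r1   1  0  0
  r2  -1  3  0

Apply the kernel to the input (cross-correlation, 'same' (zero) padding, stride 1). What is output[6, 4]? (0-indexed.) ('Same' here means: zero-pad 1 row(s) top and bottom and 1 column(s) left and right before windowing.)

44

The receptive field on the zero-padded input at this output position is [8 9 8 / 13 15 1 / 9 2 12]. Elementwise product with the kernel and sum: 8·1 + 9·2 + 8·1 + 13·1 + 9·-1 + 2·3.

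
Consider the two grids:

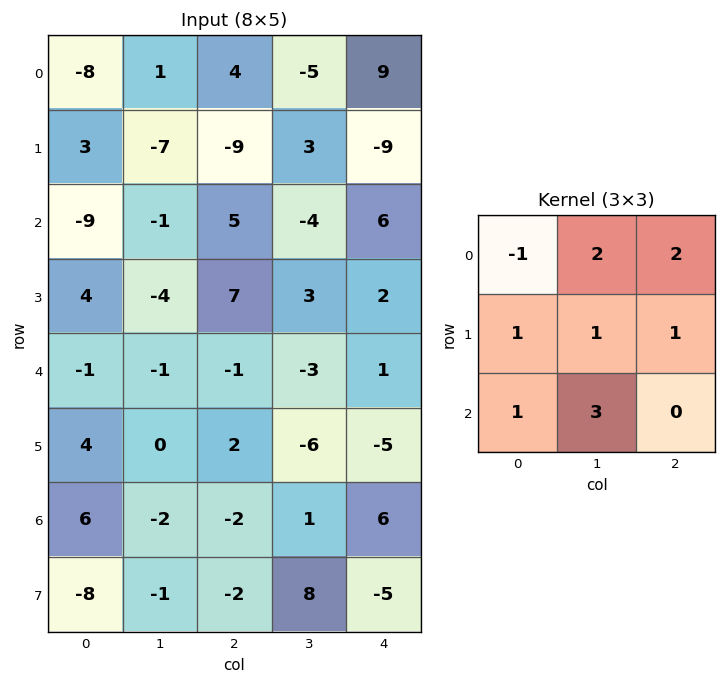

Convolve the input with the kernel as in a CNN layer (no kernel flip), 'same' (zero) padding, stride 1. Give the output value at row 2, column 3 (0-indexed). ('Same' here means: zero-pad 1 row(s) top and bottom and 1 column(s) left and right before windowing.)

The receptive field on the zero-padded input at this output position is [-9 3 -9 / 5 -4 6 / 7 3 2]. Elementwise product with the kernel and sum: -9·-1 + 3·2 + -9·2 + 5·1 + -4·1 + 6·1 + 7·1 + 3·3.

20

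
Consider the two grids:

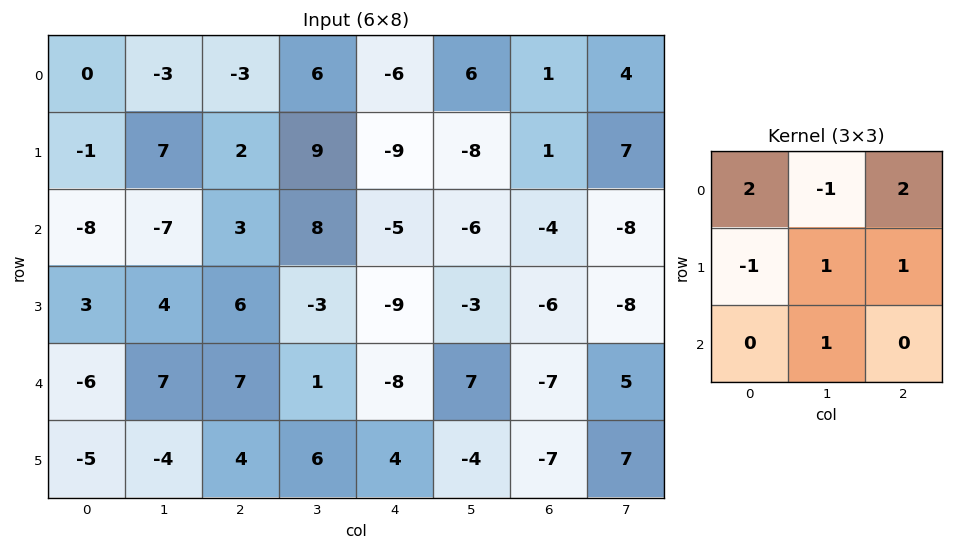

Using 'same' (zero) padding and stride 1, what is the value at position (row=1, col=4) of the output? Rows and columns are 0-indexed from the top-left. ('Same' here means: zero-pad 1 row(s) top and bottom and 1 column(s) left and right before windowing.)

The receptive field on the zero-padded input at this output position is [6 -6 6 / 9 -9 -8 / 8 -5 -6]. Elementwise product with the kernel and sum: 6·2 + -6·-1 + 6·2 + 9·-1 + -9·1 + -8·1 + -5·1.

-1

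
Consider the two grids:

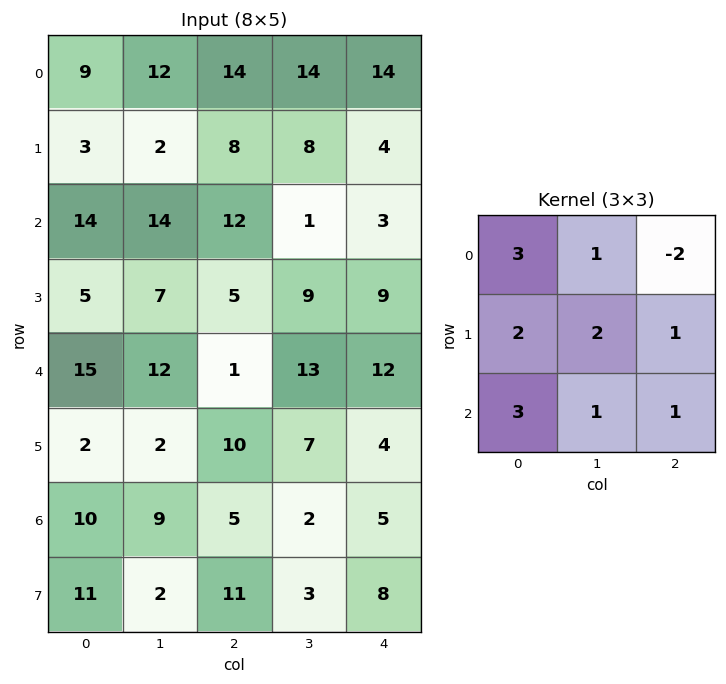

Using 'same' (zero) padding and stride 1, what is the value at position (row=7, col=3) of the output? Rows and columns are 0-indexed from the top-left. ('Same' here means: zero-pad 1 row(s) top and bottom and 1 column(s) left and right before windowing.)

43

The receptive field on the zero-padded input at this output position is [5 2 5 / 11 3 8 / 0 0 0]. Elementwise product with the kernel and sum: 5·3 + 2·1 + 5·-2 + 11·2 + 3·2 + 8·1 + 0·3 + 0·1 + 0·1.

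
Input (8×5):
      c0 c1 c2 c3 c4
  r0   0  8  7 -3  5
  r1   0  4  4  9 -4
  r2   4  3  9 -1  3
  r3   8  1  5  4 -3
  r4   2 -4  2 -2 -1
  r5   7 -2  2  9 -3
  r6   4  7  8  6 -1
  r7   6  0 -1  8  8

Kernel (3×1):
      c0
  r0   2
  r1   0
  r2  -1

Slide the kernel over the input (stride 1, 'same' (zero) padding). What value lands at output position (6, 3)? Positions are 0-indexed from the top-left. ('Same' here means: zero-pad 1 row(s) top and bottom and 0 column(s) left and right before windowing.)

The receptive field on the zero-padded input at this output position is [9 / 6 / 8]. Elementwise product with the kernel and sum: 9·2 + 8·-1.

10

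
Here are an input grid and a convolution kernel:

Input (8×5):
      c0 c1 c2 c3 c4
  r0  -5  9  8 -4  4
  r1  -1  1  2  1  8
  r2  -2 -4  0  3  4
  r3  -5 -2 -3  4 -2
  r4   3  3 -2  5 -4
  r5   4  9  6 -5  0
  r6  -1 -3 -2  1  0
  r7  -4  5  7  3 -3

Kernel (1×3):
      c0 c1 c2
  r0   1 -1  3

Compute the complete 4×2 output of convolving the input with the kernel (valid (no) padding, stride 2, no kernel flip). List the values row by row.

10 24
2 9
-6 -19
-4 -3

Output[0,0]: The receptive field on the input at this output position is [-5 9 8]. Elementwise product with the kernel and sum: -5·1 + 9·-1 + 8·3.
Output[0,1]: The receptive field on the input at this output position is [8 -4 4]. Elementwise product with the kernel and sum: 8·1 + -4·-1 + 4·3.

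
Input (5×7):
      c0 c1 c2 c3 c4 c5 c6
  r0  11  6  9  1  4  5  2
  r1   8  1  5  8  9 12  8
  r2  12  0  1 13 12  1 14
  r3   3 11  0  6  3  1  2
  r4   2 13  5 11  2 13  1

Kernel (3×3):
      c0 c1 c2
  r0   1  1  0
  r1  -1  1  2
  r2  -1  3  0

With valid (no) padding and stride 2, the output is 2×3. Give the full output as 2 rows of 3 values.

Output[0,0]: The receptive field on the input at this output position is [11 6 9 / 8 1 5 / 12 0 1]. Elementwise product with the kernel and sum: 11·1 + 6·1 + 8·-1 + 1·1 + 5·2 + 12·-1 + 0·3.

8 69 19
57 54 52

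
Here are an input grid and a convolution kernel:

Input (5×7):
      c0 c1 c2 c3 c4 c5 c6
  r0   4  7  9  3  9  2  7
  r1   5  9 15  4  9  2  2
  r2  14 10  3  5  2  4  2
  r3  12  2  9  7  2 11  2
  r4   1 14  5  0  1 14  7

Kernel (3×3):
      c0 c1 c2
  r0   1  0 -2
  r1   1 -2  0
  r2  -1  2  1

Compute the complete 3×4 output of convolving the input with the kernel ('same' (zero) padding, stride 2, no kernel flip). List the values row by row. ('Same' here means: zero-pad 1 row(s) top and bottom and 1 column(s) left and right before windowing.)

Output[0,0]: The receptive field on the zero-padded input at this output position is [0 0 0 / 0 4 7 / 0 5 9]. Elementwise product with the kernel and sum: 0·1 + 0·-2 + 0·1 + 4·-2 + 0·-1 + 5·2 + 9·1.
Output[0,1]: The receptive field on the zero-padded input at this output position is [0 0 0 / 7 9 3 / 9 15 4]. Elementwise product with the kernel and sum: 0·1 + 0·-2 + 7·1 + 9·-2 + 9·-1 + 15·2 + 4·1.

11 14 1 -10
-20 28 9 -5
-6 -8 -17 11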